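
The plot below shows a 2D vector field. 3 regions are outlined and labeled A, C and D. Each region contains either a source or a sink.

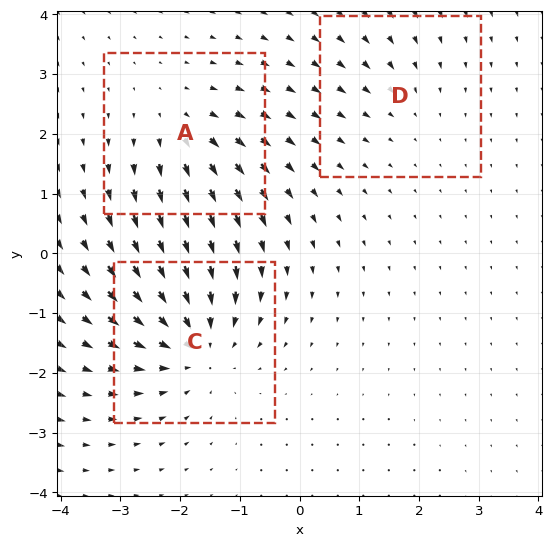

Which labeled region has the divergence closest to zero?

D

Divergence at each region's feature centre — A: about +3, C: about -5, D: about -2. Region D is closest to zero.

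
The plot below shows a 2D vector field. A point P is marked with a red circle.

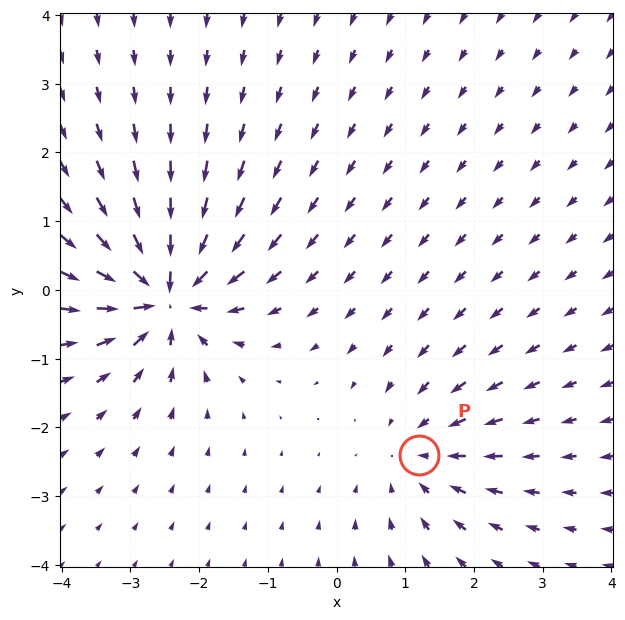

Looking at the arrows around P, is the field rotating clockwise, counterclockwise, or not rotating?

not rotating

Near P at (1.2, -2.4) the arrows show no circulation. The curl there is ≈0.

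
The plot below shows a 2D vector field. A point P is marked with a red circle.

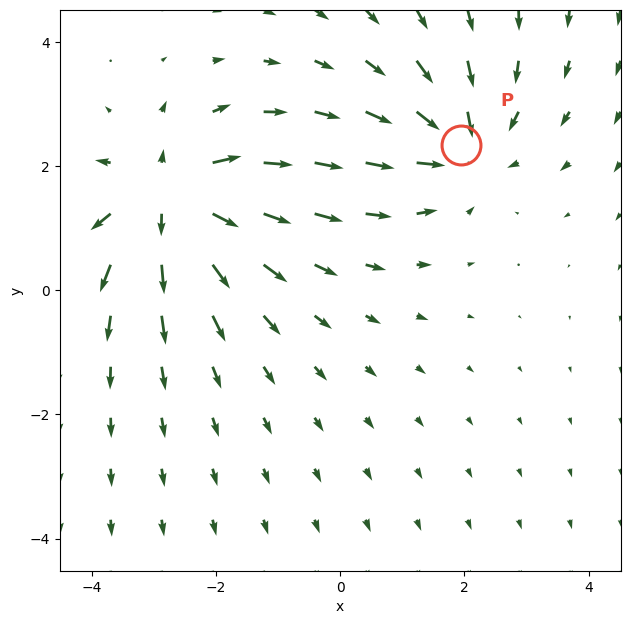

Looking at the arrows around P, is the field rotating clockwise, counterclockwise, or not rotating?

not rotating

Near P at (1.9, 2.3) the arrows show no circulation. The curl there is ≈0.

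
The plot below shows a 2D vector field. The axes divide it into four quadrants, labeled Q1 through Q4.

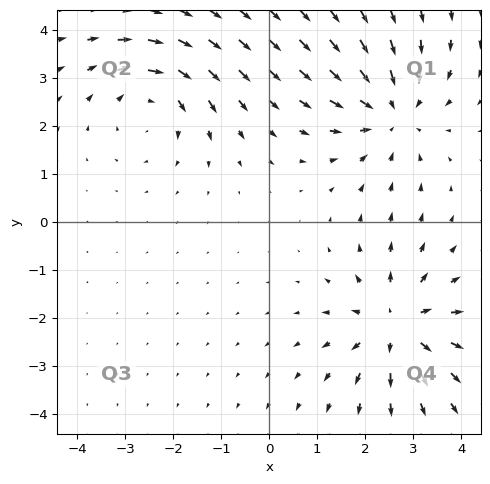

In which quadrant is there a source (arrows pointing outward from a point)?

Q4

The source sits at approximately (2.7, -2.2), which lies in quadrant Q4. The divergence there is about +3, positive as expected for a source.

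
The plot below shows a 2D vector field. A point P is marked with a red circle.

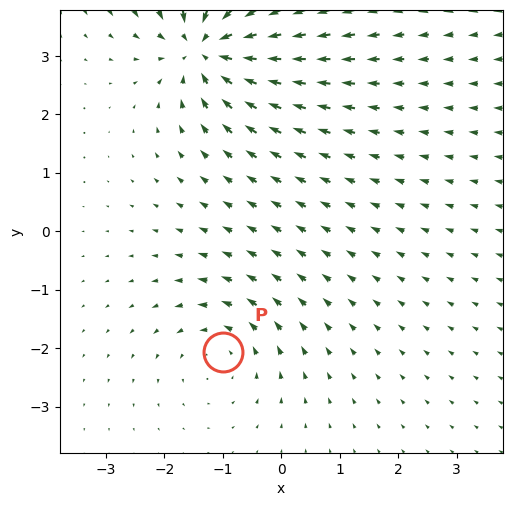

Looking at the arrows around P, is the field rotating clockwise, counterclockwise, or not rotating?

counterclockwise

Near P at (-1.0, -2.1) the arrows circulate counterclockwise. The curl (z-component) there is about +3; positive curl means counterclockwise rotation.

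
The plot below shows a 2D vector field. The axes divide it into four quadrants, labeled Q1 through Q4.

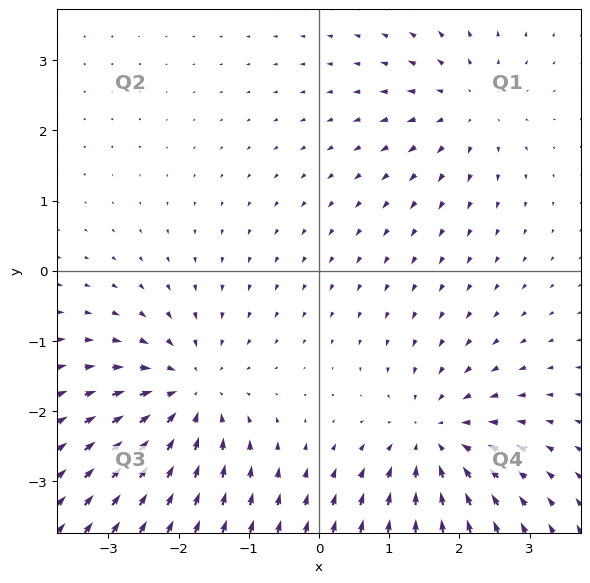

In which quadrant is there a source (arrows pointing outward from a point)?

Q1

The source sits at approximately (2.1, 2.3), which lies in quadrant Q1. The divergence there is about +3, positive as expected for a source.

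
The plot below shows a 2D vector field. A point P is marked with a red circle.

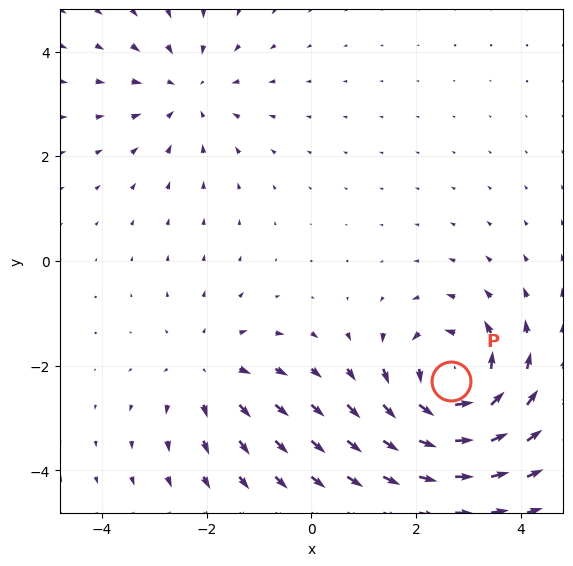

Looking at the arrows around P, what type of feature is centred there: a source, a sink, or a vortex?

vortex

At P (2.7, -2.3) the arrows circulate counterclockwise. Divergence ≈0, curl about +5 — near-zero divergence with nonzero curl is a vortex.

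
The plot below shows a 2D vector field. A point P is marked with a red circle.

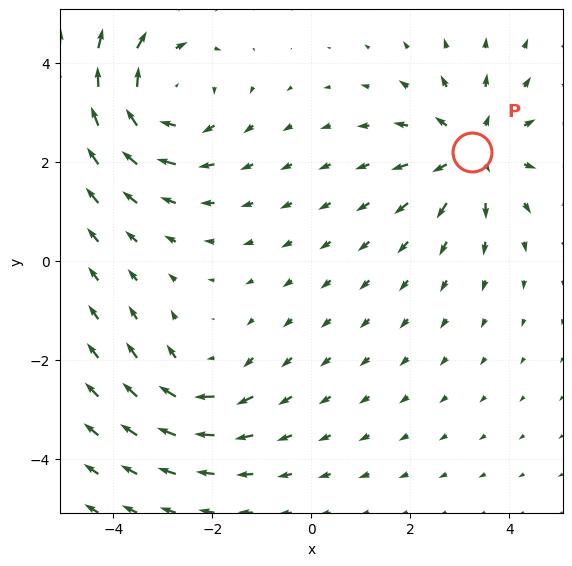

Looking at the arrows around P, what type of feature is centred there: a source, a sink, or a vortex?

source

At P (3.3, 2.2) the arrows spread outward. Divergence about +4, curl ≈0 — positive divergence with near-zero curl is a source.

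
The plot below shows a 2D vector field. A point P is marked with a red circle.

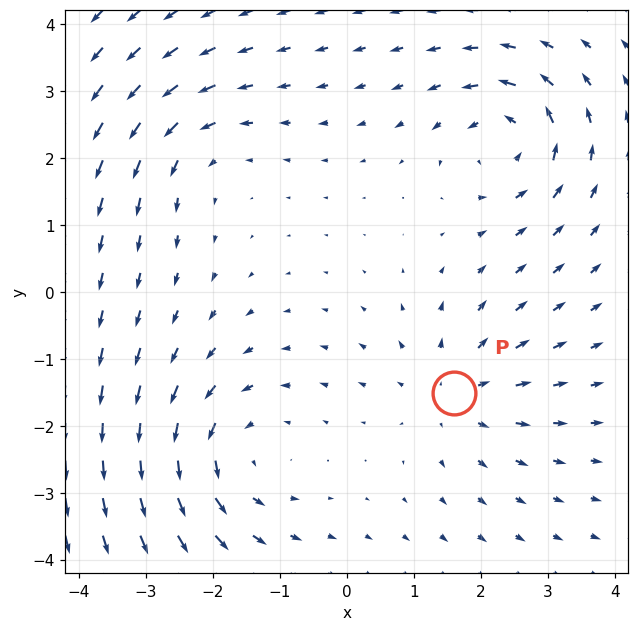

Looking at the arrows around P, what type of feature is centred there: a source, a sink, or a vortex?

source

At P (1.6, -1.5) the arrows spread outward. Divergence about +3, curl ≈0 — positive divergence with near-zero curl is a source.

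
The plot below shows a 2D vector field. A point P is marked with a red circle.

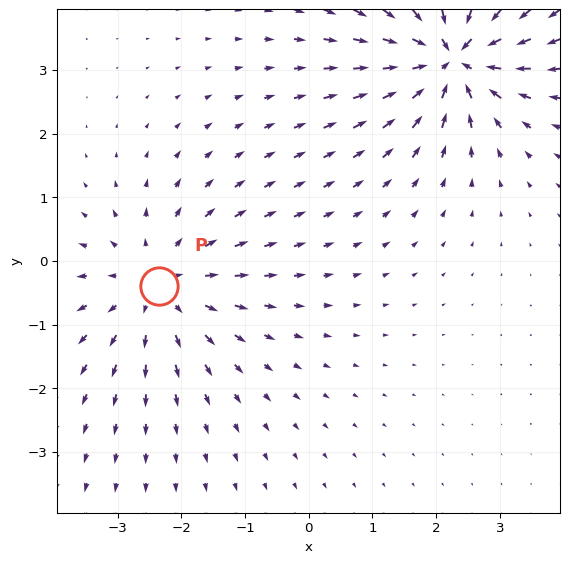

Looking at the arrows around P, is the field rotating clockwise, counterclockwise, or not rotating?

not rotating

Near P at (-2.4, -0.4) the arrows show no circulation. The curl there is ≈0.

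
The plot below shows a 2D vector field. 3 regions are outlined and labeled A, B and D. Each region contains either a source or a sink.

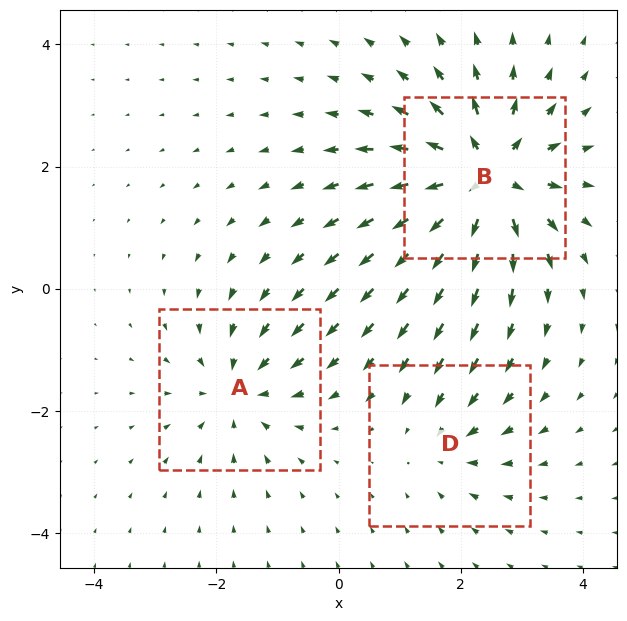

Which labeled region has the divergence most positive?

B

Divergence at each region's feature centre — A: about -3, B: about +6, D: about -2. Region B is most positive.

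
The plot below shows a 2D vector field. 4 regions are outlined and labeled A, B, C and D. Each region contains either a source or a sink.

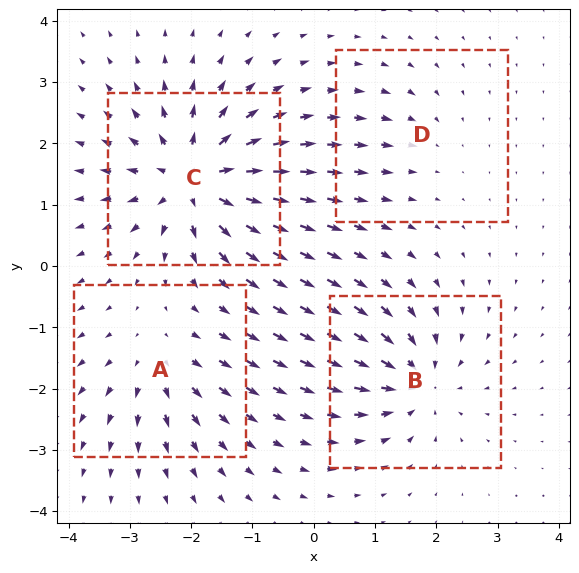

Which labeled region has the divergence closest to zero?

D

Divergence at each region's feature centre — A: about +4, B: about -6, C: about +8, D: about -2. Region D is closest to zero.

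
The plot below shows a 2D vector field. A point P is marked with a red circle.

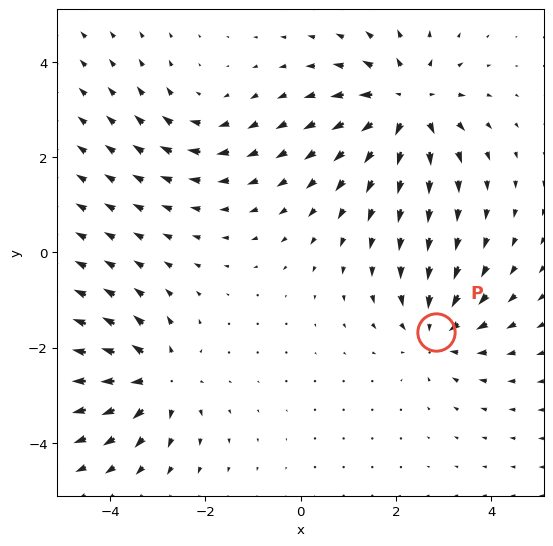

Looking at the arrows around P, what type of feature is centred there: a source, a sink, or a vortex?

sink

At P (2.9, -1.7) the arrows converge inward. Divergence about -4, curl ≈0 — negative divergence with near-zero curl is a sink.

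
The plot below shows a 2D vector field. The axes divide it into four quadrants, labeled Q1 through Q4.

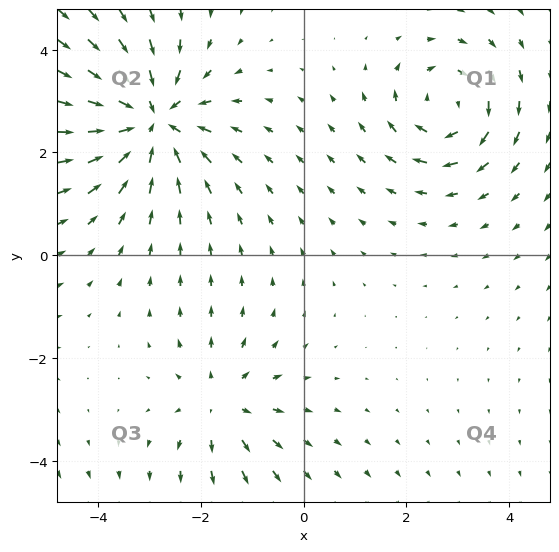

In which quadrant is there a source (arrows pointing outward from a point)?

Q3

The source sits at approximately (-1.6, -2.9), which lies in quadrant Q3. The divergence there is about +3, positive as expected for a source.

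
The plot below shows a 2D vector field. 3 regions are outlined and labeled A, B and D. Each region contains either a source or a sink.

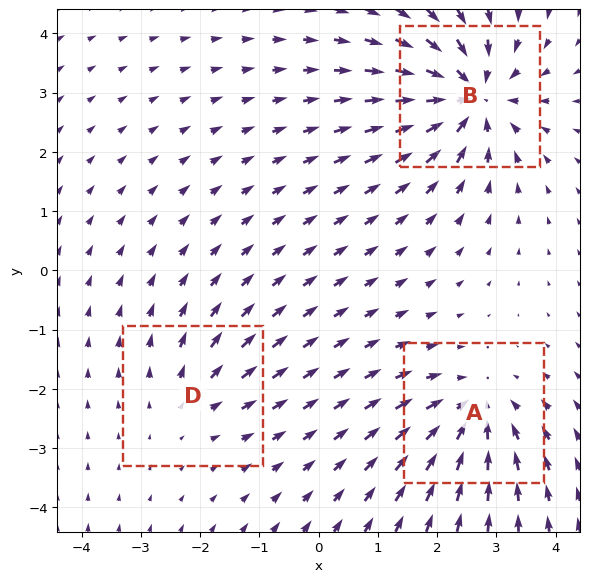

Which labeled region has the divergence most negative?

B

Divergence at each region's feature centre — A: about -4, B: about -5, D: about +2. Region B is most negative.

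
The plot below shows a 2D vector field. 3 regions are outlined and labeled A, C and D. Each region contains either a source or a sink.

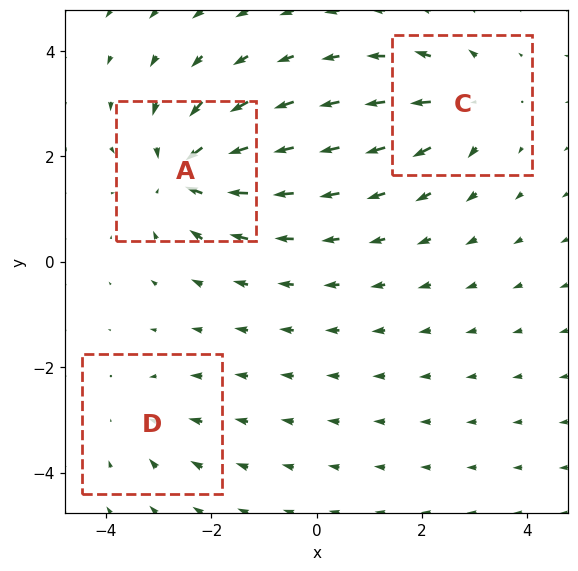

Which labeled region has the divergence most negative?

Divergence at each region's feature centre — A: about -5, C: about +3, D: about -2. Region A is most negative.

A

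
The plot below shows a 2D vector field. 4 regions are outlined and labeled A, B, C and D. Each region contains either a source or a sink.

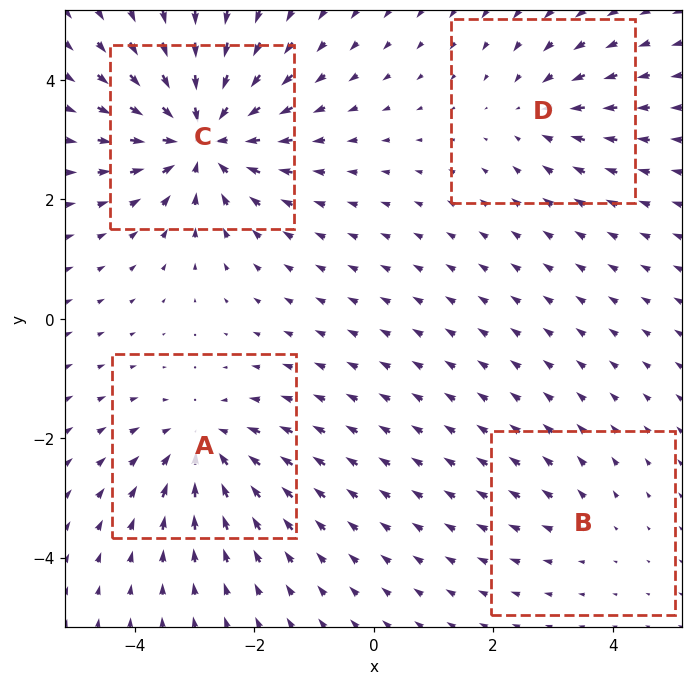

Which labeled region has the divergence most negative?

C

Divergence at each region's feature centre — A: about -5, B: about +2, C: about -7, D: about -3. Region C is most negative.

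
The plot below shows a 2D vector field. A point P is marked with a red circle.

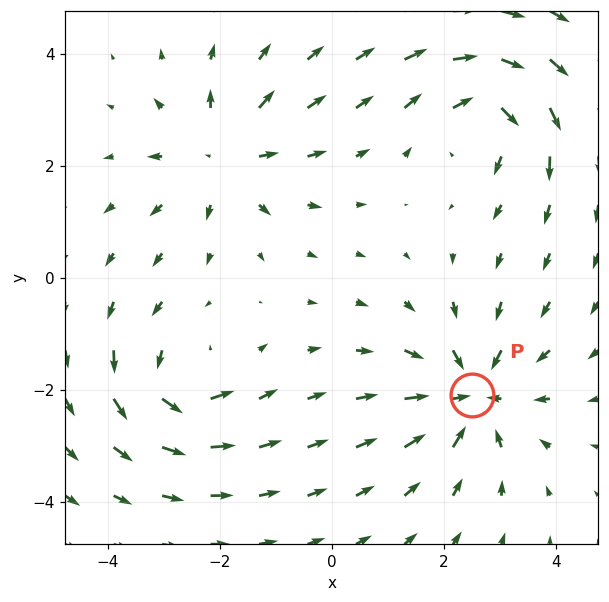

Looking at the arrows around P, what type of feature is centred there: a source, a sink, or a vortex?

sink

At P (2.5, -2.1) the arrows converge inward. Divergence about -5, curl ≈0 — negative divergence with near-zero curl is a sink.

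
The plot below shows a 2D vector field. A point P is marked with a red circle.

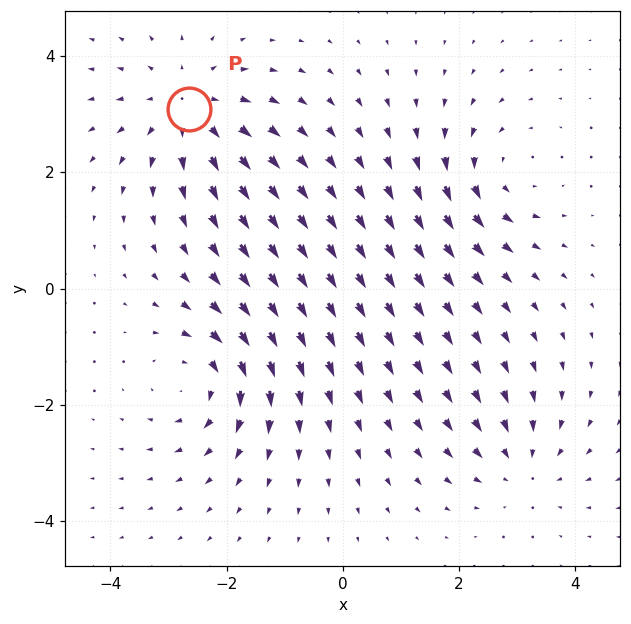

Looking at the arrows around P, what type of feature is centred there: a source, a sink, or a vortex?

At P (-2.7, 3.1) the arrows spread outward. Divergence about +4, curl ≈0 — positive divergence with near-zero curl is a source.

source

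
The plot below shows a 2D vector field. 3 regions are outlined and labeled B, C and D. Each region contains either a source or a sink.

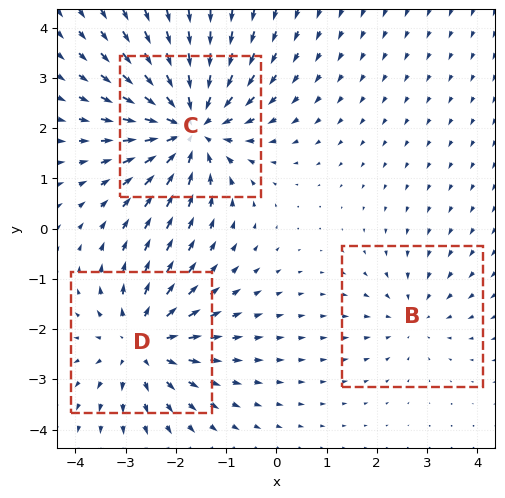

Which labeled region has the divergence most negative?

Divergence at each region's feature centre — B: about -2, C: about -5, D: about +4. Region C is most negative.

C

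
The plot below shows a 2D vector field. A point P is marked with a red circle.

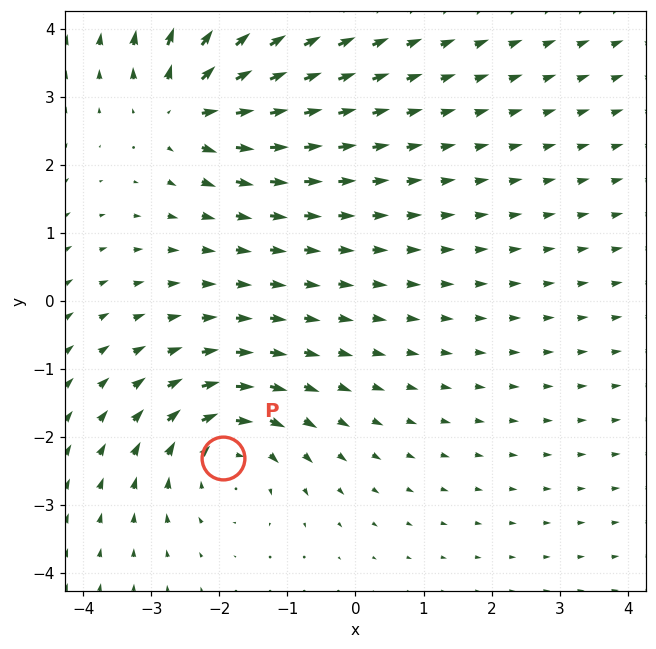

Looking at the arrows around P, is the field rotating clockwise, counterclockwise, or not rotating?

Near P at (-1.9, -2.3) the arrows circulate clockwise. The curl (z-component) there is about -3; negative curl means clockwise rotation.

clockwise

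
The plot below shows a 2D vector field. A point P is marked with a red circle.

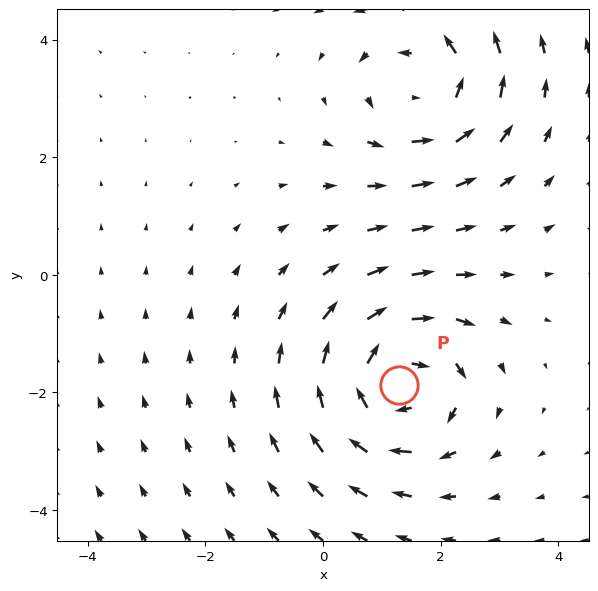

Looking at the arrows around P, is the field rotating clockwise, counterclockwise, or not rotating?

Near P at (1.3, -1.9) the arrows circulate clockwise. The curl (z-component) there is about -6; negative curl means clockwise rotation.

clockwise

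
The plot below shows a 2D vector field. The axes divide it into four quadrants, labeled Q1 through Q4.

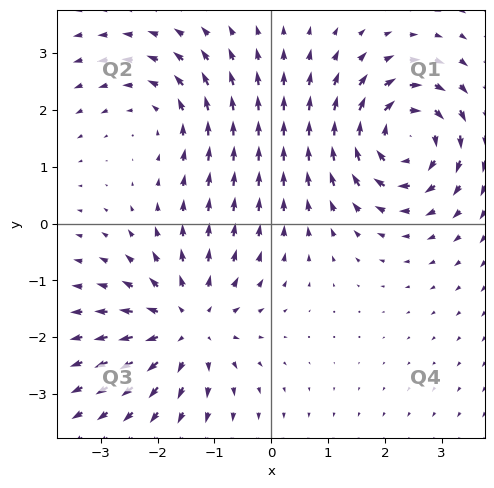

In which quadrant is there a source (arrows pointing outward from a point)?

The source sits at approximately (-1.5, -1.8), which lies in quadrant Q3. The divergence there is about +5, positive as expected for a source.

Q3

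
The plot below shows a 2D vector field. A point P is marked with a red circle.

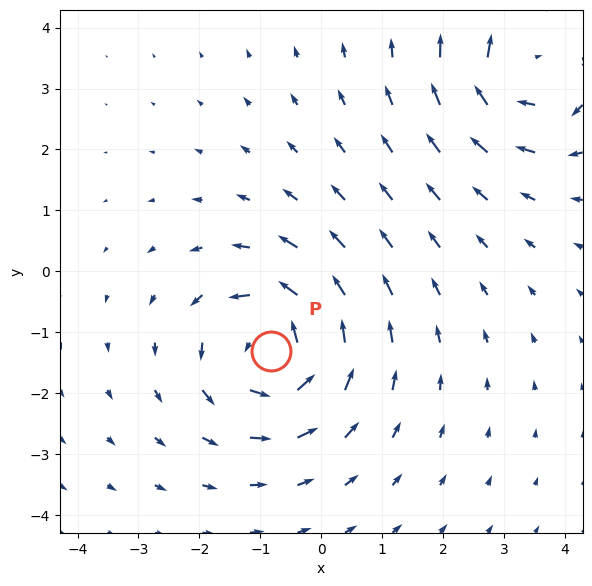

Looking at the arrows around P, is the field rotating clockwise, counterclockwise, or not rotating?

counterclockwise

Near P at (-0.8, -1.3) the arrows circulate counterclockwise. The curl (z-component) there is about +5; positive curl means counterclockwise rotation.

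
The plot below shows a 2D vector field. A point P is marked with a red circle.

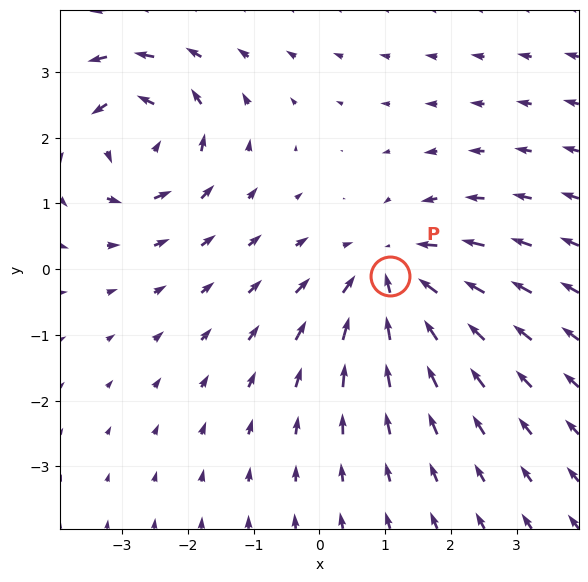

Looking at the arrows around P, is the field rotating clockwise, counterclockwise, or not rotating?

Near P at (1.1, -0.1) the arrows show no circulation. The curl there is ≈0.

not rotating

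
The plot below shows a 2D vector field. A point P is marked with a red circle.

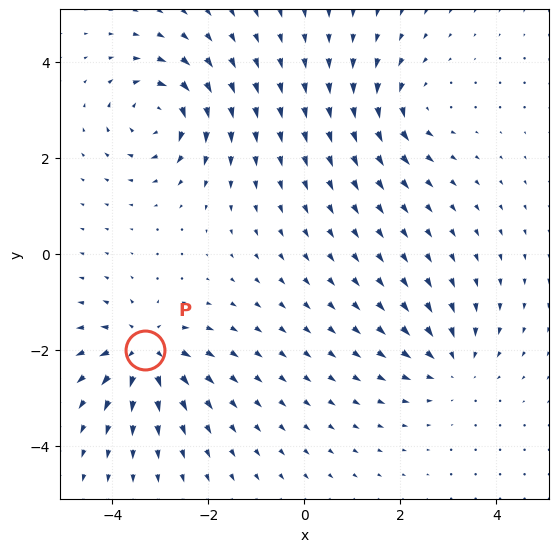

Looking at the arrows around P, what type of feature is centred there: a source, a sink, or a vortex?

source

At P (-3.3, -2.0) the arrows spread outward. Divergence about +7, curl ≈0 — positive divergence with near-zero curl is a source.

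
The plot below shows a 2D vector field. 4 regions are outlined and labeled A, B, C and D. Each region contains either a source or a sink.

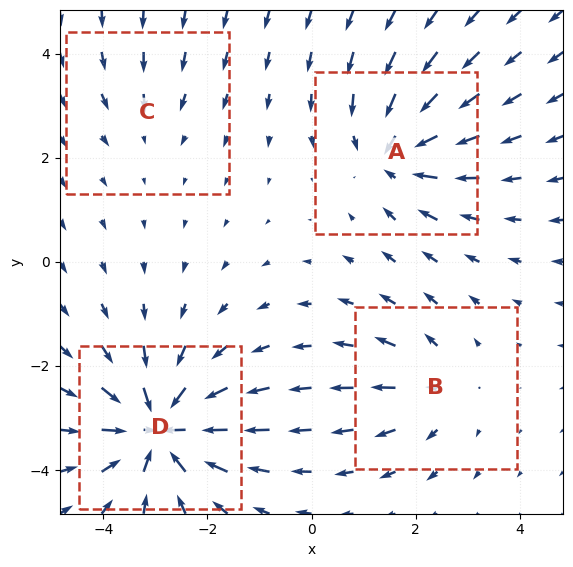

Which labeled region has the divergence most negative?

D

Divergence at each region's feature centre — A: about -5, B: about +3, C: about -2, D: about -7. Region D is most negative.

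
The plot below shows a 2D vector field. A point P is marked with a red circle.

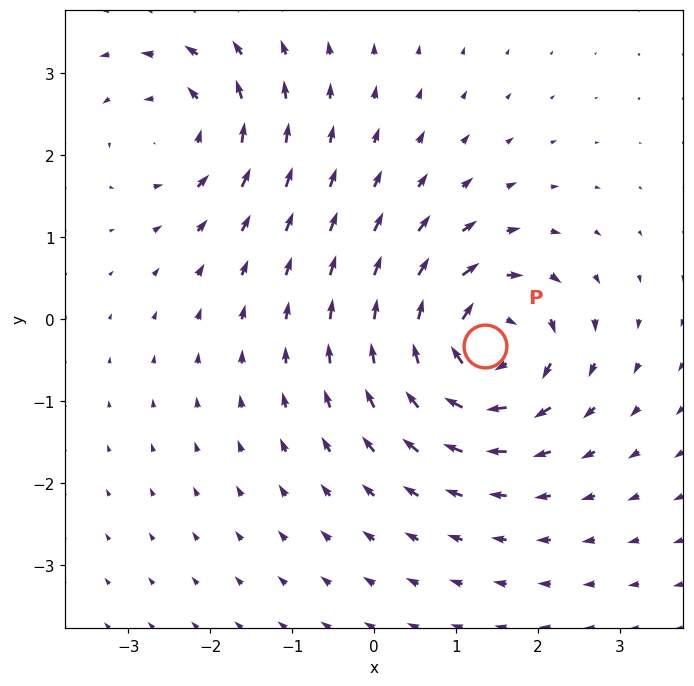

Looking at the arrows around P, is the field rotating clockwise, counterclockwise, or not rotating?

clockwise

Near P at (1.3, -0.3) the arrows circulate clockwise. The curl (z-component) there is about -7; negative curl means clockwise rotation.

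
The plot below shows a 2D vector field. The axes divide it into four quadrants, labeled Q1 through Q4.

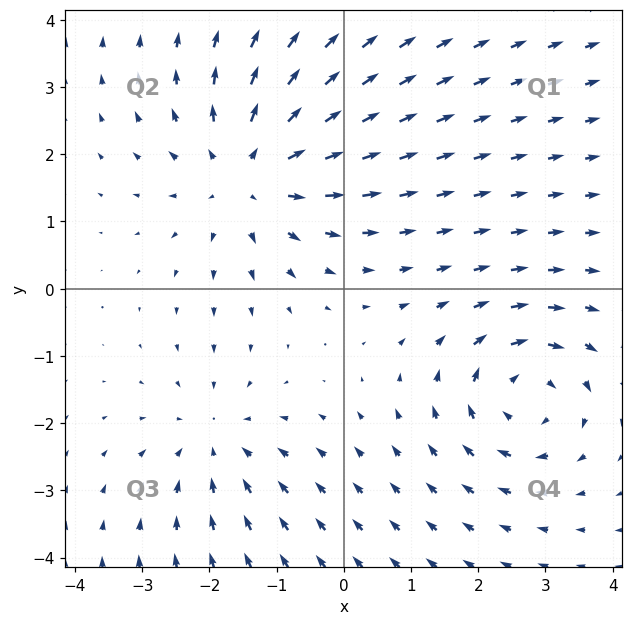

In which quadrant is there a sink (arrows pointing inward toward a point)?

The sink sits at approximately (-1.9, -2.3), which lies in quadrant Q3. The divergence there is about -3, negative as expected for a sink.

Q3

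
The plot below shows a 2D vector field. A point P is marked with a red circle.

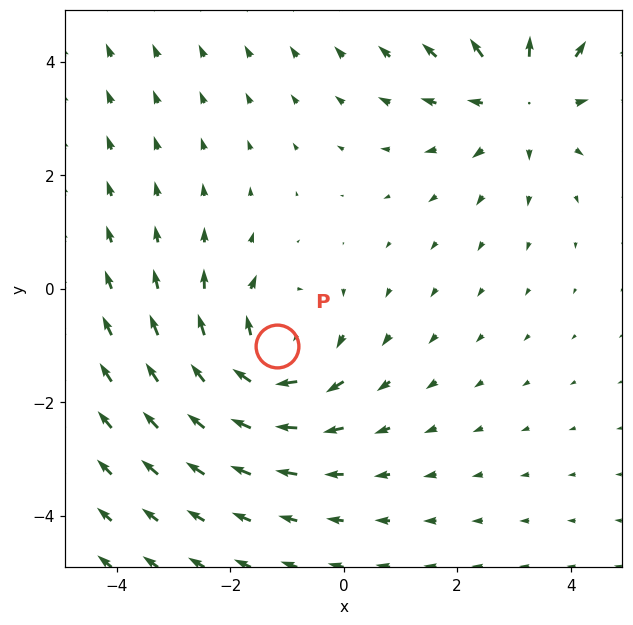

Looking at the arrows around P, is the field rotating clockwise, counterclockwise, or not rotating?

Near P at (-1.2, -1.0) the arrows circulate clockwise. The curl (z-component) there is about -4; negative curl means clockwise rotation.

clockwise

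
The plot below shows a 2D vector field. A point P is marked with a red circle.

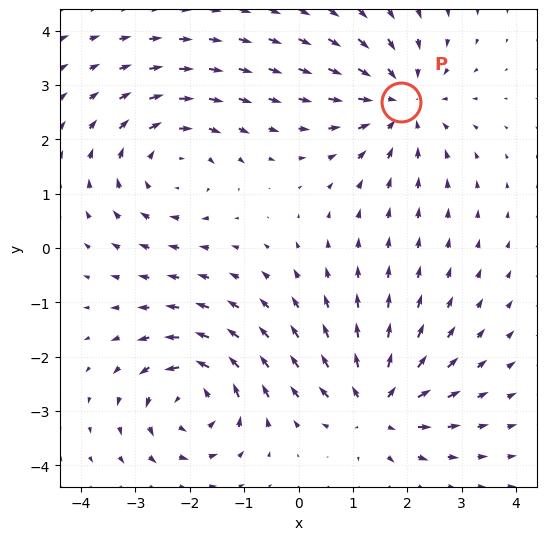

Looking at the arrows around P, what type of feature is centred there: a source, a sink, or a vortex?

sink

At P (1.9, 2.7) the arrows converge inward. Divergence about -3, curl ≈0 — negative divergence with near-zero curl is a sink.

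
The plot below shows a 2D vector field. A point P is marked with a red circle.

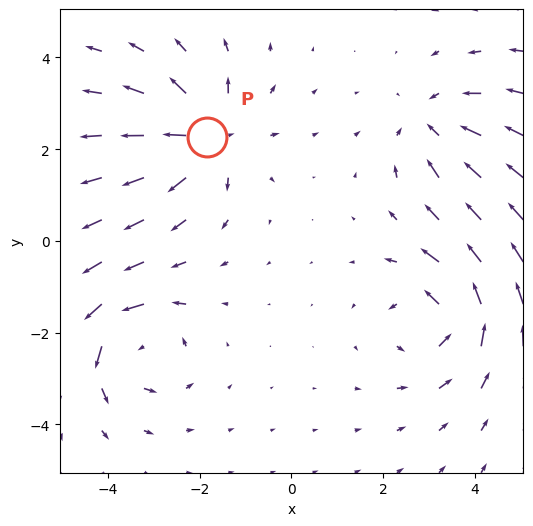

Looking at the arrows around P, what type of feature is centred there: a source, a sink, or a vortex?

At P (-1.8, 2.3) the arrows spread outward. Divergence about +5, curl ≈0 — positive divergence with near-zero curl is a source.

source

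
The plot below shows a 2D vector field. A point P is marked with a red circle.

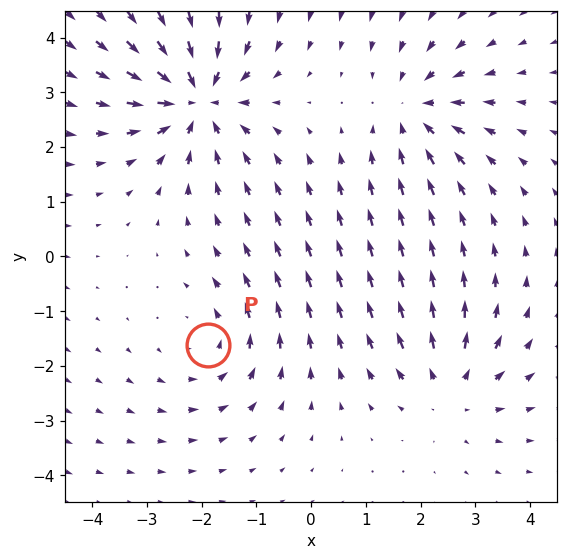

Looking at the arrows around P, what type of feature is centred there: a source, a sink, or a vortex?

vortex

At P (-1.9, -1.6) the arrows circulate counterclockwise. Divergence ≈0, curl about +3 — near-zero divergence with nonzero curl is a vortex.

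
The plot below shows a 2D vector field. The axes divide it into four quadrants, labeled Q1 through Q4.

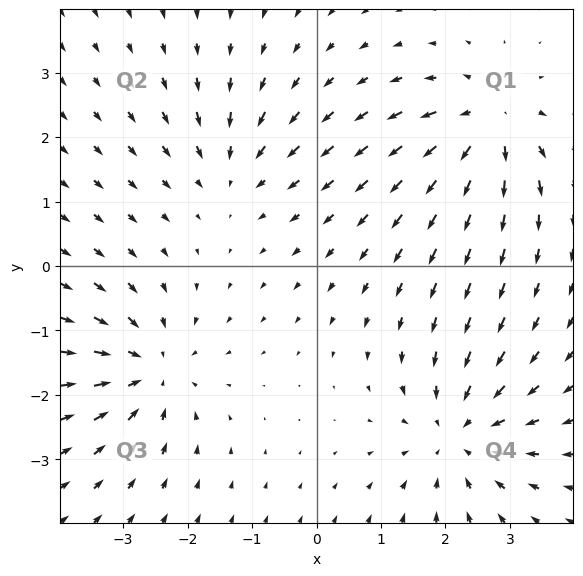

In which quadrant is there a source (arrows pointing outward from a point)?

Q1

The source sits at approximately (2.7, 2.2), which lies in quadrant Q1. The divergence there is about +5, positive as expected for a source.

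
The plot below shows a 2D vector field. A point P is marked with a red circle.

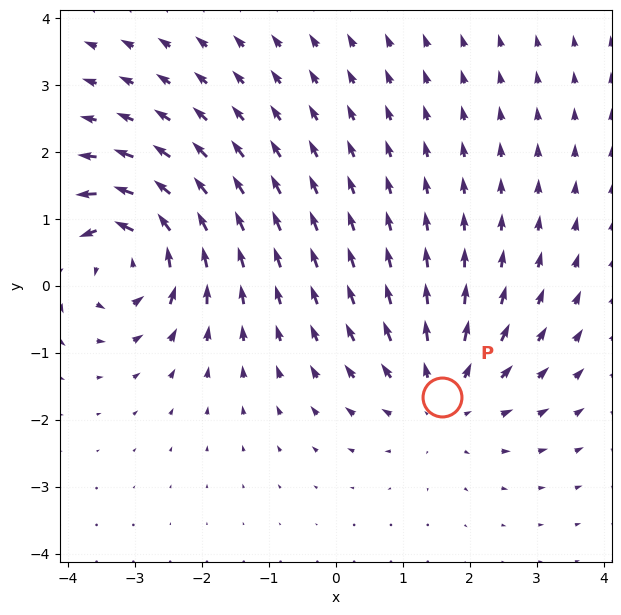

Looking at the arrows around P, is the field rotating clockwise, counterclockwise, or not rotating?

not rotating

Near P at (1.6, -1.7) the arrows show no circulation. The curl there is ≈0.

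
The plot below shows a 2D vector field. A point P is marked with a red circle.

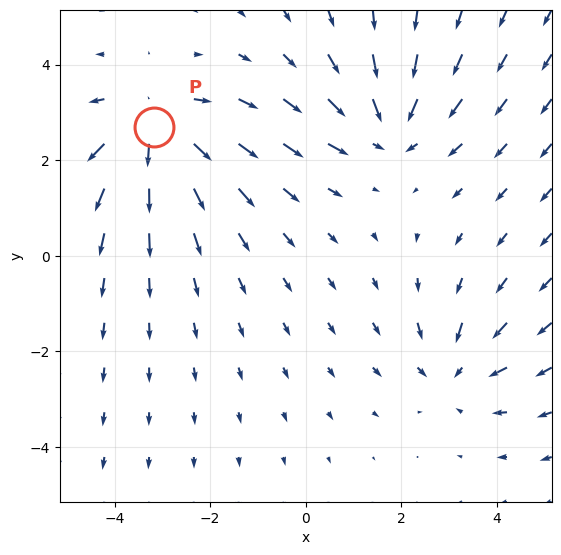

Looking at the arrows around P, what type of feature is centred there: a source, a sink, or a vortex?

At P (-3.2, 2.7) the arrows spread outward. Divergence about +4, curl ≈0 — positive divergence with near-zero curl is a source.

source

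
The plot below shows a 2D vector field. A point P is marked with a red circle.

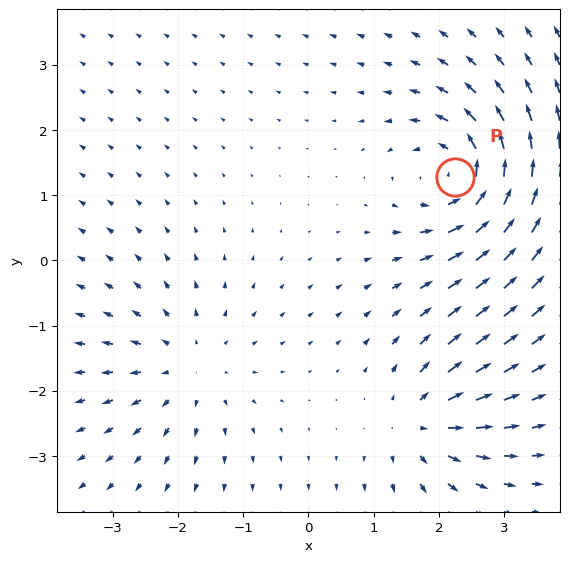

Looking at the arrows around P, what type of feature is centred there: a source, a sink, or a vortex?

At P (2.2, 1.3) the arrows circulate counterclockwise. Divergence ≈0, curl about +5 — near-zero divergence with nonzero curl is a vortex.

vortex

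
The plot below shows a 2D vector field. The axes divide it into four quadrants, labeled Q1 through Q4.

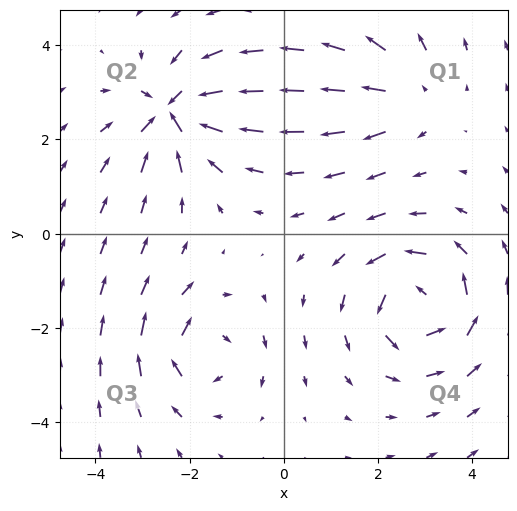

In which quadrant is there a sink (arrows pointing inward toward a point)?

Q2

The sink sits at approximately (-2.3, 2.6), which lies in quadrant Q2. The divergence there is about -6, negative as expected for a sink.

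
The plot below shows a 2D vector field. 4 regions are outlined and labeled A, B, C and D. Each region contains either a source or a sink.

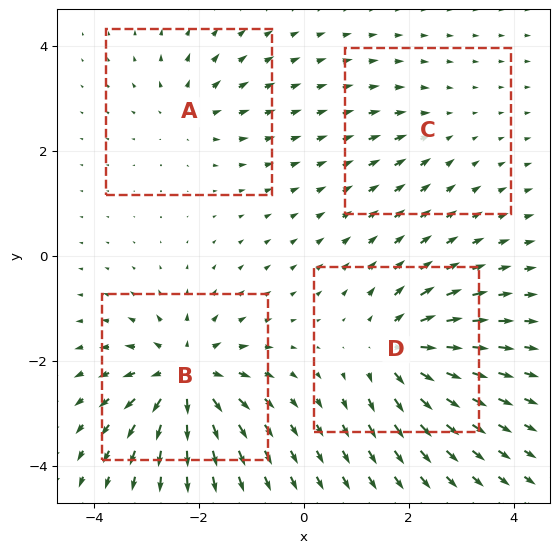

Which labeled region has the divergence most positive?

B

Divergence at each region's feature centre — A: about +4, B: about +8, C: about -2, D: about +6. Region B is most positive.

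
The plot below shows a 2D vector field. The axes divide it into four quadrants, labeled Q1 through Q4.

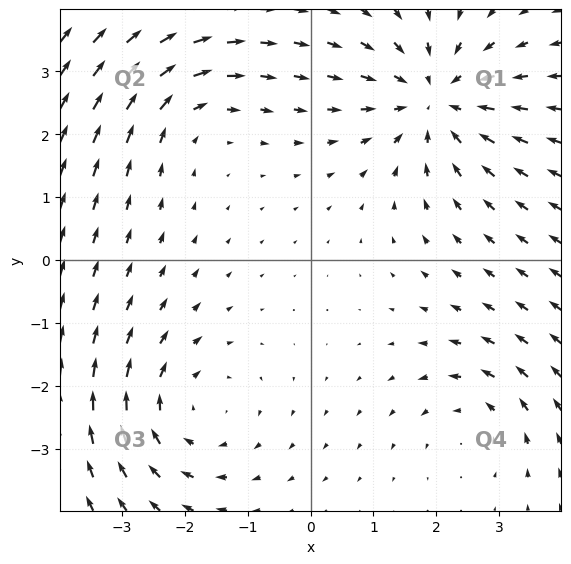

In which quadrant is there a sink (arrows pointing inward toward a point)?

Q1

The sink sits at approximately (2.0, 2.6), which lies in quadrant Q1. The divergence there is about -4, negative as expected for a sink.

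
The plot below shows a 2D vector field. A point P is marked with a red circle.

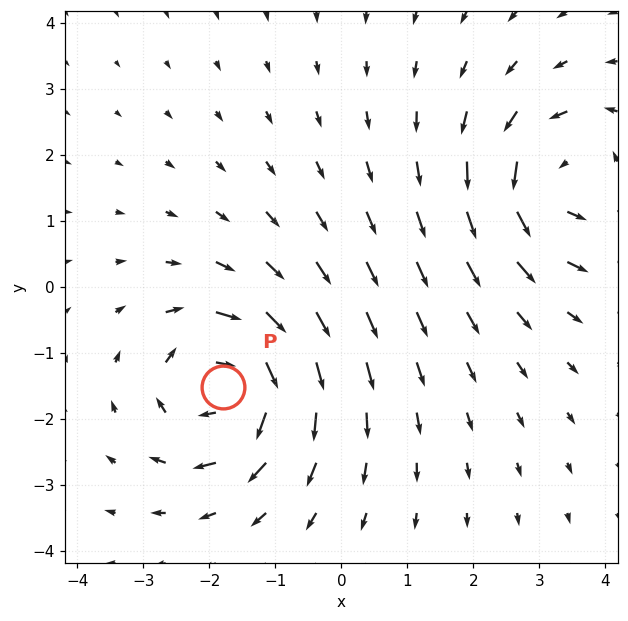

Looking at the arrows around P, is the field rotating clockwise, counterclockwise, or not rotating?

clockwise

Near P at (-1.8, -1.5) the arrows circulate clockwise. The curl (z-component) there is about -6; negative curl means clockwise rotation.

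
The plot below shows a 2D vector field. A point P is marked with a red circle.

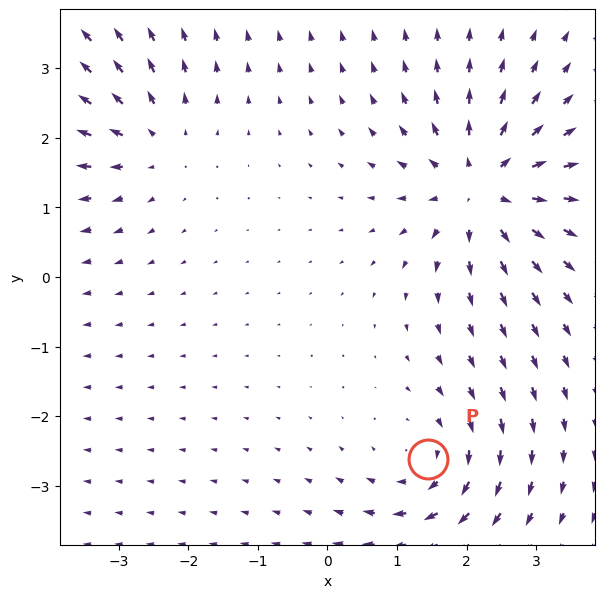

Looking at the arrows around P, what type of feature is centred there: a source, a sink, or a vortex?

vortex

At P (1.4, -2.6) the arrows circulate clockwise. Divergence ≈0, curl about -4 — near-zero divergence with nonzero curl is a vortex.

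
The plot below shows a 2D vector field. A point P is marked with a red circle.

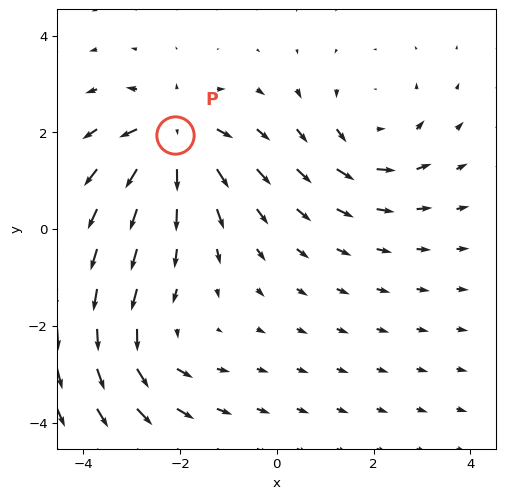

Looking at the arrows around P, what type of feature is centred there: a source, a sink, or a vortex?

At P (-2.1, 1.9) the arrows spread outward. Divergence about +4, curl ≈0 — positive divergence with near-zero curl is a source.

source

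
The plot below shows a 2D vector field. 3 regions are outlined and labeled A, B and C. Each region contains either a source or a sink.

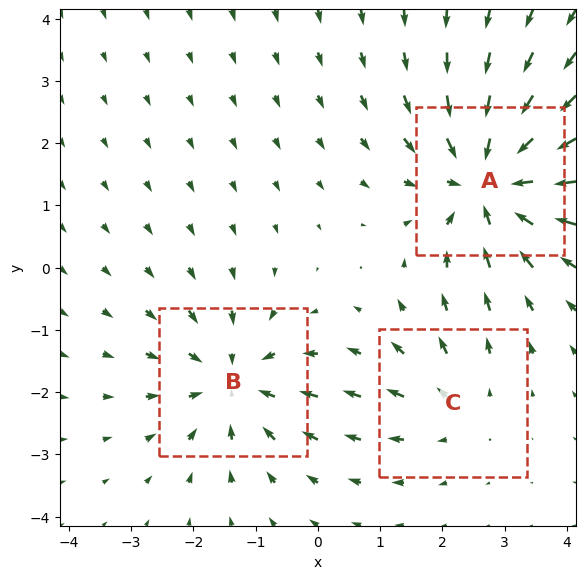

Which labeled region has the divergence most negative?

Divergence at each region's feature centre — A: about -5, B: about -3, C: about +2. Region A is most negative.

A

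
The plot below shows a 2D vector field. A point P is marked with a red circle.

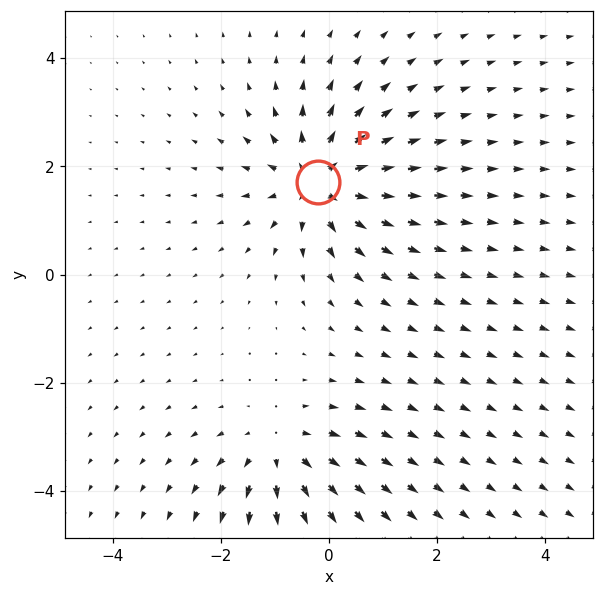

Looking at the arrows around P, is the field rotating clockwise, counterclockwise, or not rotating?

Near P at (-0.2, 1.7) the arrows show no circulation. The curl there is ≈0.

not rotating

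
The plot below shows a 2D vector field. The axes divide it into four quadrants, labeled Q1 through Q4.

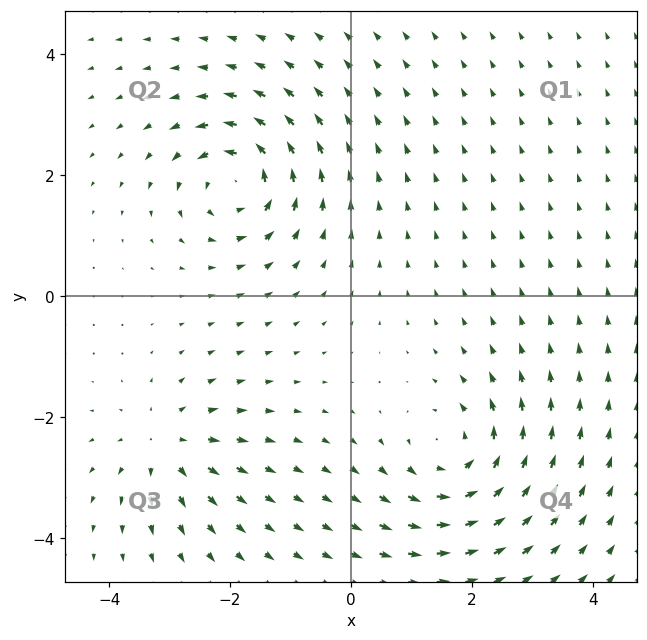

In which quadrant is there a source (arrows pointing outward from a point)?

The source sits at approximately (-3.1, -2.5), which lies in quadrant Q3. The divergence there is about +4, positive as expected for a source.

Q3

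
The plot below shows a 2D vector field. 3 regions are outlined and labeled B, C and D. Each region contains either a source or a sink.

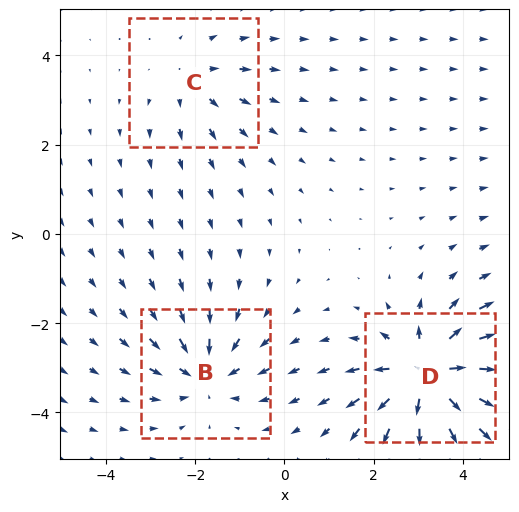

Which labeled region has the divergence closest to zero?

Divergence at each region's feature centre — B: about -3, C: about +2, D: about +6. Region C is closest to zero.

C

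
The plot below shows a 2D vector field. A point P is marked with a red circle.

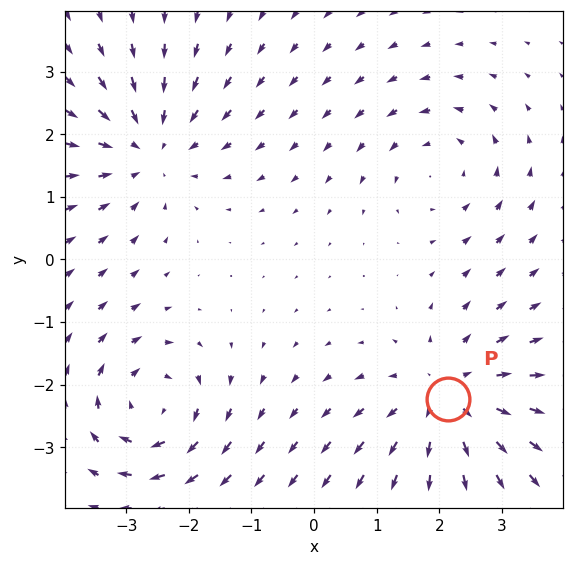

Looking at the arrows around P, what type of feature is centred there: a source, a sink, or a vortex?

At P (2.1, -2.2) the arrows spread outward. Divergence about +3, curl ≈0 — positive divergence with near-zero curl is a source.

source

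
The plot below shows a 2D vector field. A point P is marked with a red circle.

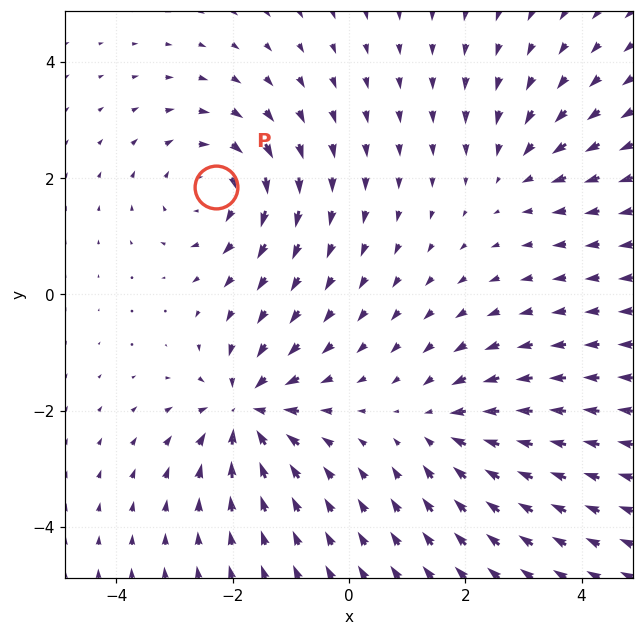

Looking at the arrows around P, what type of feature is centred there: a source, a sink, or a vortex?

vortex

At P (-2.3, 1.9) the arrows circulate clockwise. Divergence ≈0, curl about -4 — near-zero divergence with nonzero curl is a vortex.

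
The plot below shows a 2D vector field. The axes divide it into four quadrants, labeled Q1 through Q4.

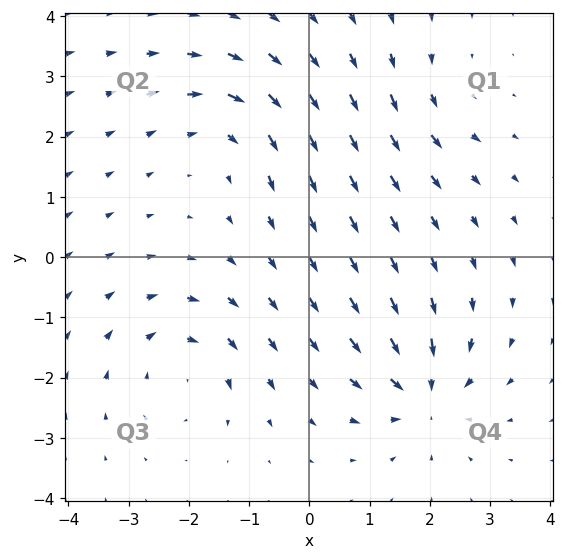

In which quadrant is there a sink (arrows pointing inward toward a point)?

Q4

The sink sits at approximately (1.9, -2.3), which lies in quadrant Q4. The divergence there is about -6, negative as expected for a sink.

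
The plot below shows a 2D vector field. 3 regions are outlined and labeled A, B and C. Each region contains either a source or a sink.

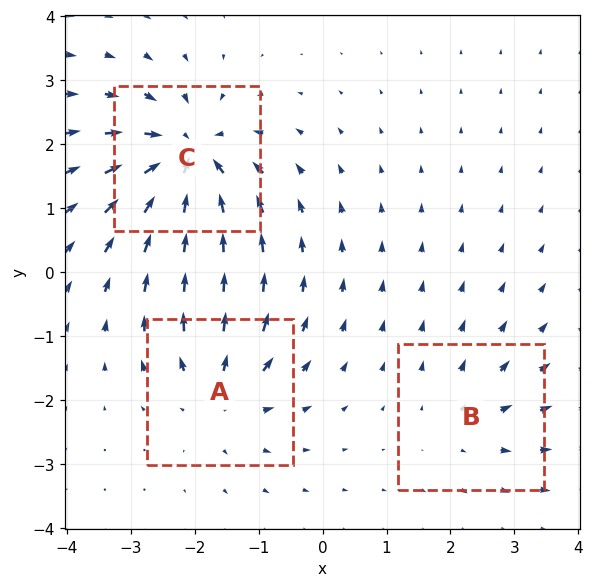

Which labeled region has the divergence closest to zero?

B

Divergence at each region's feature centre — A: about +4, B: about +3, C: about -6. Region B is closest to zero.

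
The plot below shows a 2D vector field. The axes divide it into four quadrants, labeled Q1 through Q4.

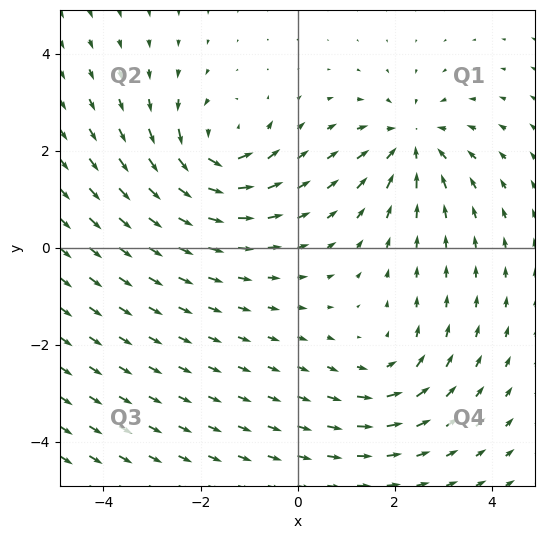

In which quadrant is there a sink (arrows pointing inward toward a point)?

Q1

The sink sits at approximately (2.3, 2.2), which lies in quadrant Q1. The divergence there is about -5, negative as expected for a sink.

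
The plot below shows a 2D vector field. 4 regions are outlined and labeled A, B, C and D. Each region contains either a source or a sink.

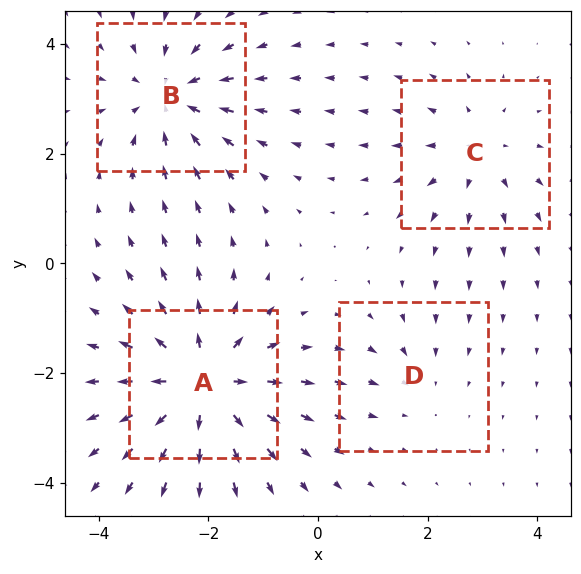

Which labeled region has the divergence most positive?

Divergence at each region's feature centre — A: about +6, B: about -5, C: about +3, D: about -2. Region A is most positive.

A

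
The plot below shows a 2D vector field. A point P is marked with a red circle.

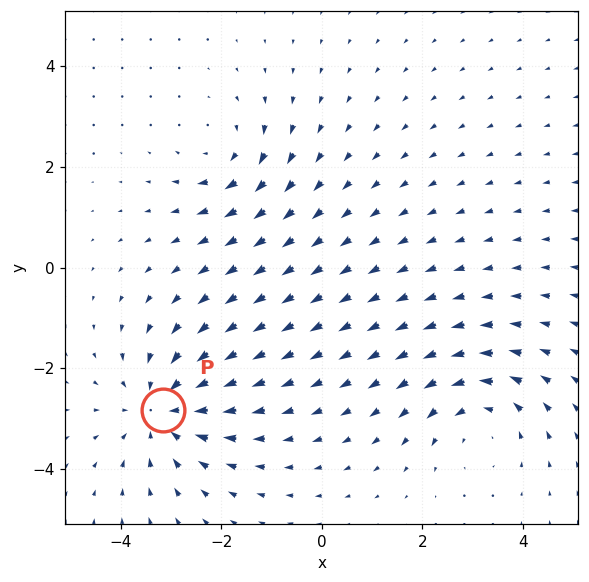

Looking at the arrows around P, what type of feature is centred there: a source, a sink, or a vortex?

At P (-3.2, -2.8) the arrows converge inward. Divergence about -4, curl ≈0 — negative divergence with near-zero curl is a sink.

sink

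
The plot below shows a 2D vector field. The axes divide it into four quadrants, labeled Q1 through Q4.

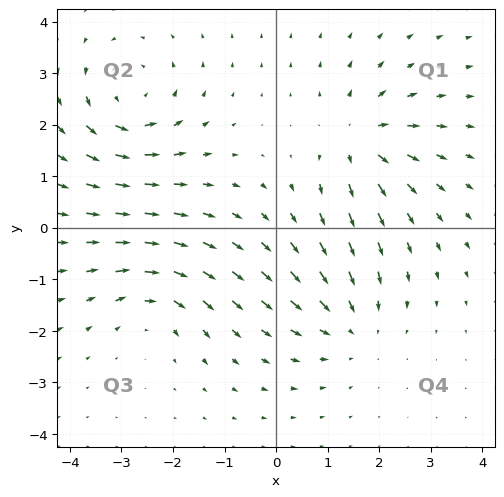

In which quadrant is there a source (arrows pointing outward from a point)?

The source sits at approximately (1.6, 1.7), which lies in quadrant Q1. The divergence there is about +5, positive as expected for a source.

Q1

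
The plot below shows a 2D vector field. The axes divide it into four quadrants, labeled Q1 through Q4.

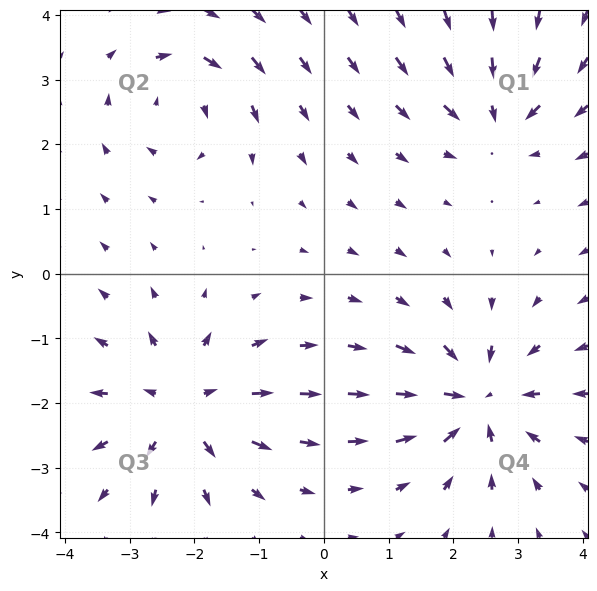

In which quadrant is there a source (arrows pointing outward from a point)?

Q3

The source sits at approximately (-2.2, -2.0), which lies in quadrant Q3. The divergence there is about +5, positive as expected for a source.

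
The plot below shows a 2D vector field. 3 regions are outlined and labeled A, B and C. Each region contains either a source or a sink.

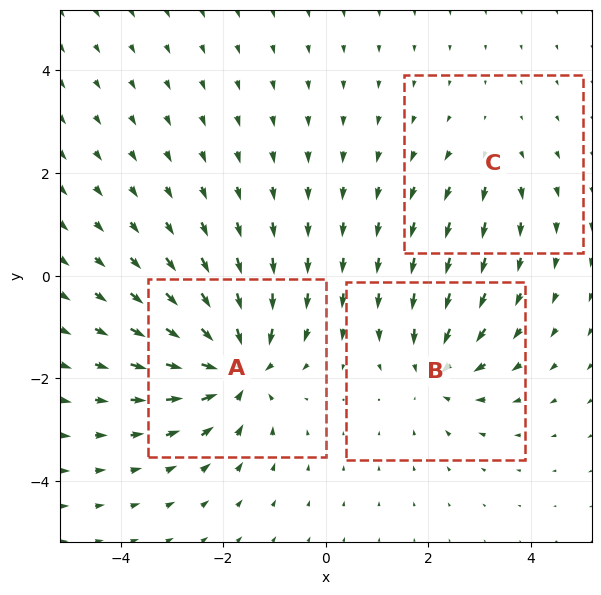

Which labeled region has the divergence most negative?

Divergence at each region's feature centre — A: about -6, B: about -4, C: about +2. Region A is most negative.

A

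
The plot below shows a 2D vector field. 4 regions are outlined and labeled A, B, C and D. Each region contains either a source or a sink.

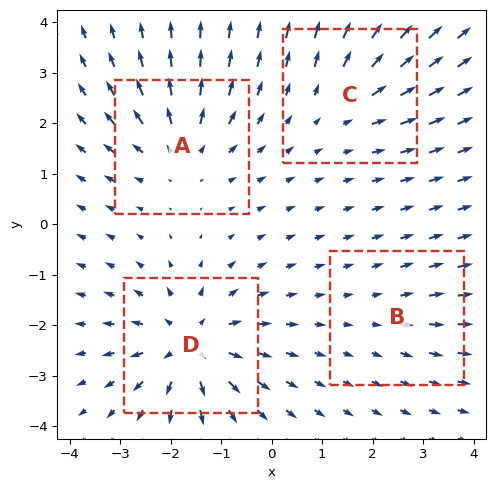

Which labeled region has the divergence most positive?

Divergence at each region's feature centre — A: about +5, B: about +2, C: about +3, D: about +7. Region D is most positive.

D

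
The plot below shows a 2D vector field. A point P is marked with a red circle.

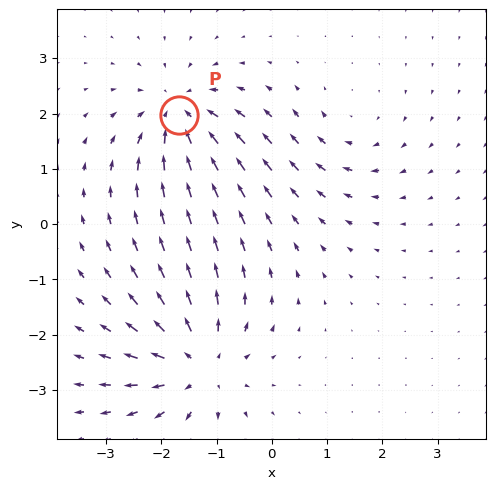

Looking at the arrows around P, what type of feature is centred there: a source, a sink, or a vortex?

sink

At P (-1.7, 2.0) the arrows converge inward. Divergence about -5, curl ≈0 — negative divergence with near-zero curl is a sink.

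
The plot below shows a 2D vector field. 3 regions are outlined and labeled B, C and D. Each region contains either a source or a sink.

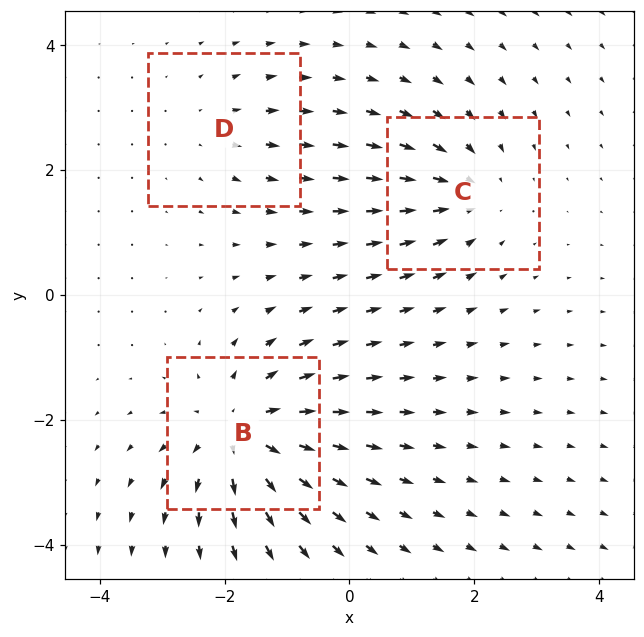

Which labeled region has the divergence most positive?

B

Divergence at each region's feature centre — B: about +5, C: about -3, D: about +2. Region B is most positive.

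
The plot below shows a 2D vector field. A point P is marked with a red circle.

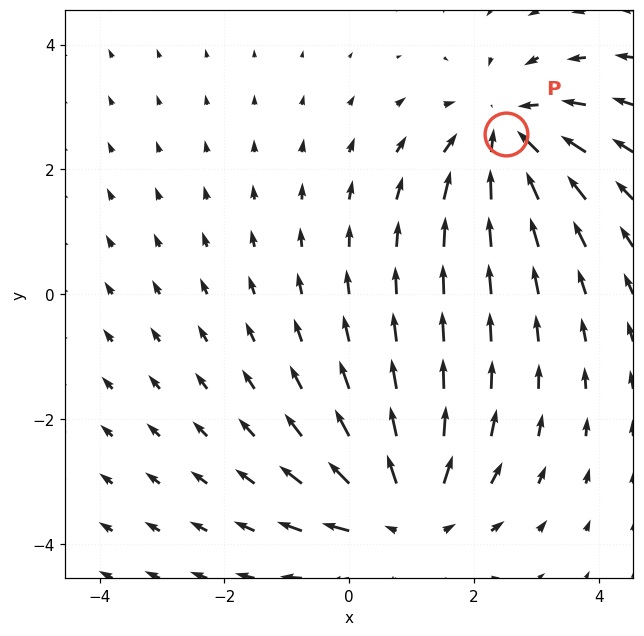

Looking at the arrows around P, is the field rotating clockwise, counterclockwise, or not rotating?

not rotating

Near P at (2.5, 2.6) the arrows show no circulation. The curl there is ≈0.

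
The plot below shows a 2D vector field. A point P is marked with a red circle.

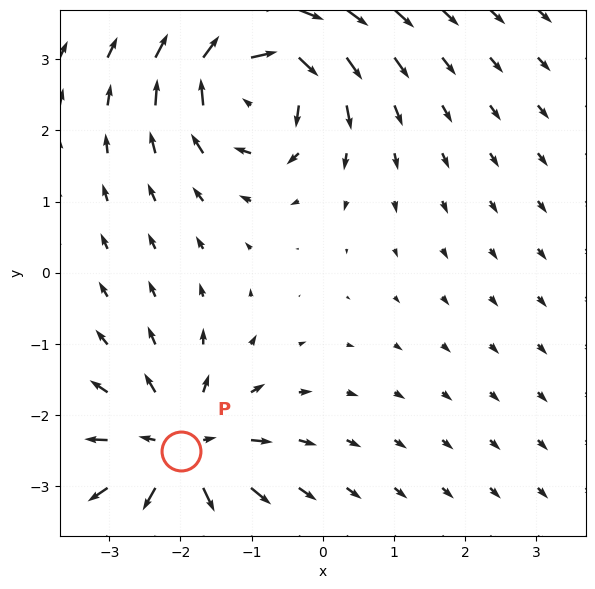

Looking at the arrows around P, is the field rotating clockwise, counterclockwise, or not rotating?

Near P at (-2.0, -2.5) the arrows show no circulation. The curl there is ≈0.

not rotating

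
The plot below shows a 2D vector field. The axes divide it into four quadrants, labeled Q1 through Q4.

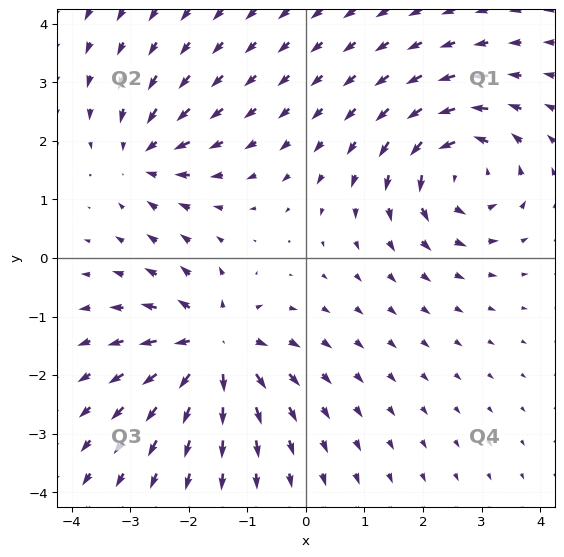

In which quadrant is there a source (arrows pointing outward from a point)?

Q3

The source sits at approximately (-1.6, -1.5), which lies in quadrant Q3. The divergence there is about +6, positive as expected for a source.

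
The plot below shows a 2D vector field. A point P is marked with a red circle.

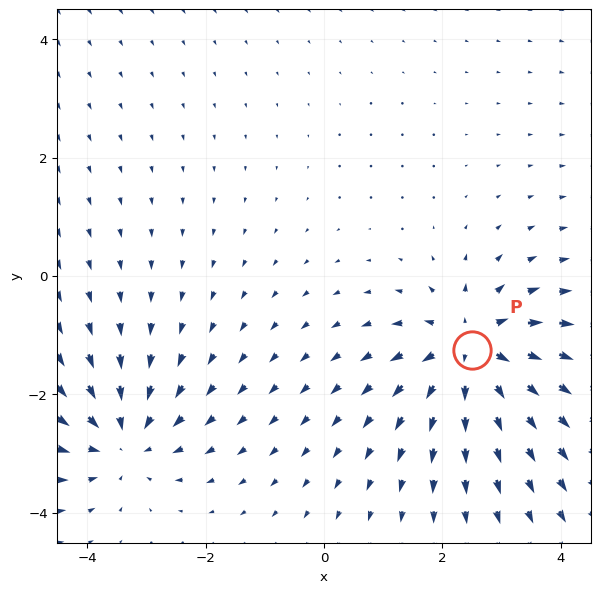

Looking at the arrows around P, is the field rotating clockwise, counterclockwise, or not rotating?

not rotating

Near P at (2.5, -1.2) the arrows show no circulation. The curl there is ≈0.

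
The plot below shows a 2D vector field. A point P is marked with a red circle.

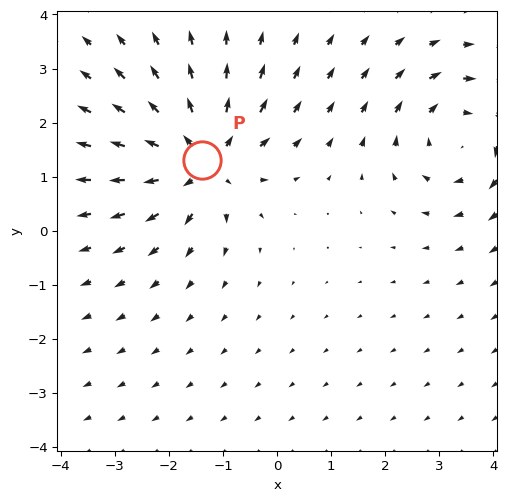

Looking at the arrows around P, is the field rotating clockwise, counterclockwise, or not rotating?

Near P at (-1.4, 1.3) the arrows show no circulation. The curl there is ≈0.

not rotating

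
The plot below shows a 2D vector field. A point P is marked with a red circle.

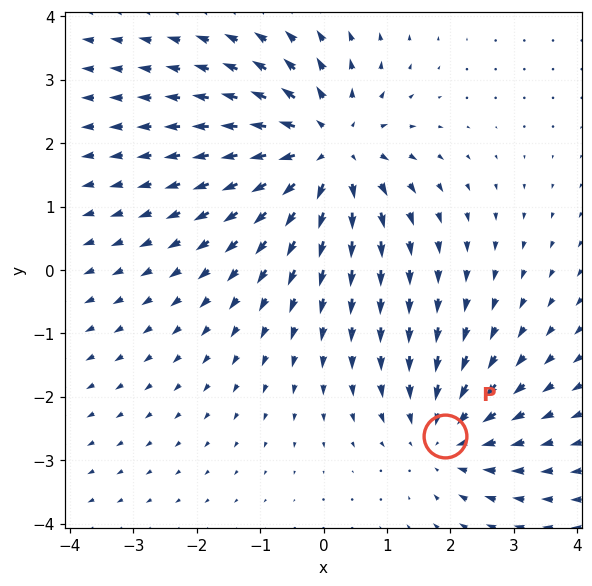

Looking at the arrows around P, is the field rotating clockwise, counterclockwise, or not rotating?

not rotating

Near P at (1.9, -2.6) the arrows show no circulation. The curl there is ≈0.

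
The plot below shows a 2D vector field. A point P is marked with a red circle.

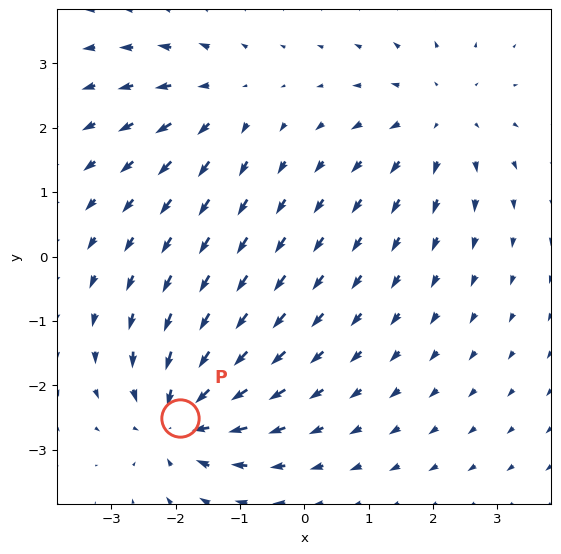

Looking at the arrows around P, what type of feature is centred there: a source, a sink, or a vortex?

sink

At P (-1.9, -2.5) the arrows converge inward. Divergence about -5, curl ≈0 — negative divergence with near-zero curl is a sink.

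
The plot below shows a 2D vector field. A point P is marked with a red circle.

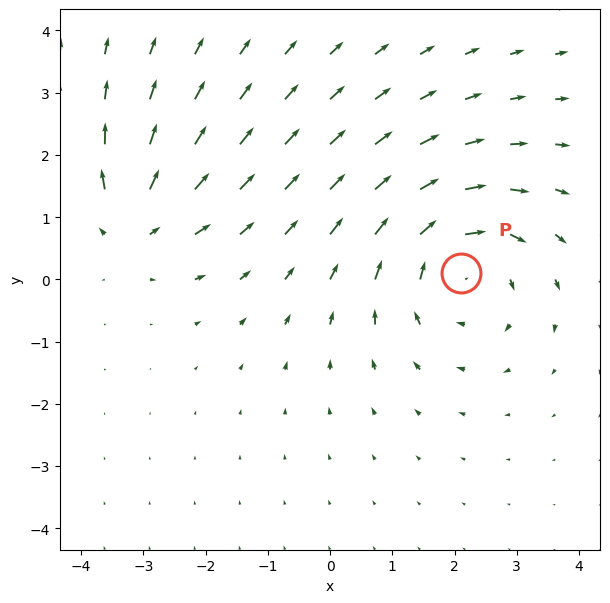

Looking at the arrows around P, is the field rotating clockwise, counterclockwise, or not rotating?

clockwise

Near P at (2.1, 0.1) the arrows circulate clockwise. The curl (z-component) there is about -4; negative curl means clockwise rotation.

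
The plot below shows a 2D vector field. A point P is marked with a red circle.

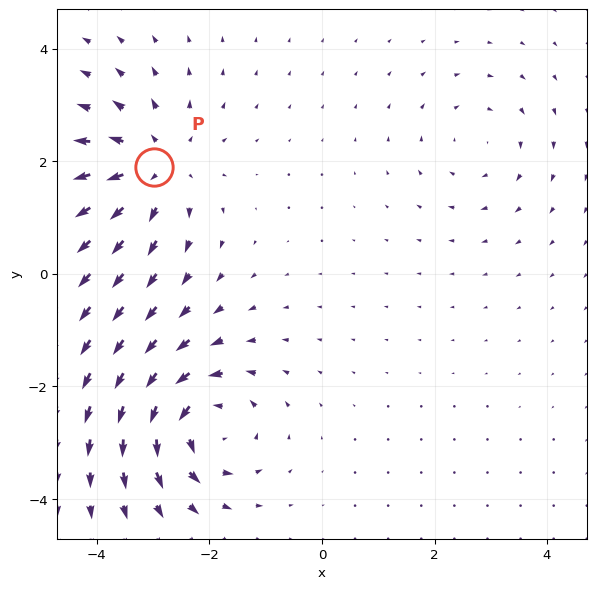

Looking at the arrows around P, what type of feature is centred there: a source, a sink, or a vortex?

At P (-3.0, 1.9) the arrows spread outward. Divergence about +5, curl ≈0 — positive divergence with near-zero curl is a source.

source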